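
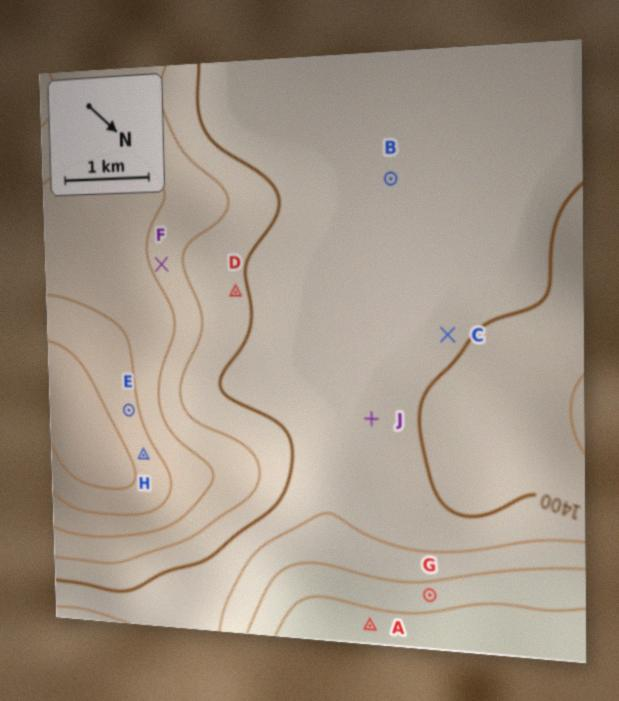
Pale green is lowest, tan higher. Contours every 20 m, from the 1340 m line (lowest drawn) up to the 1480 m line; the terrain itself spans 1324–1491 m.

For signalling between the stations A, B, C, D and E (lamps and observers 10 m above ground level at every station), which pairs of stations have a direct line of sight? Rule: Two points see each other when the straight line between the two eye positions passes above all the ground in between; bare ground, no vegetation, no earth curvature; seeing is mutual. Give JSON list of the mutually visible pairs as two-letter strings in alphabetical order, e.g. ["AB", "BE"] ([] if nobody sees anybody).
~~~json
["BC", "BD", "BE", "CD", "CE", "DE"]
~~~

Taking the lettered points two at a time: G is lower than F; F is higher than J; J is lower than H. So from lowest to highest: G J F H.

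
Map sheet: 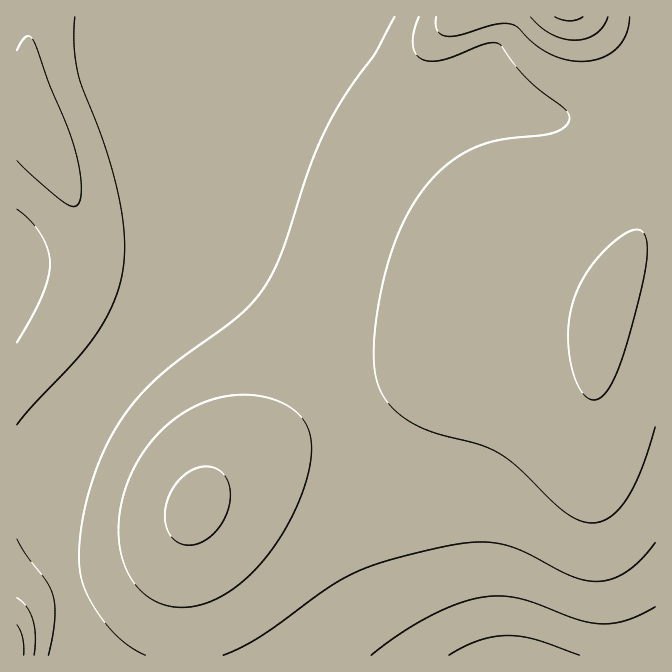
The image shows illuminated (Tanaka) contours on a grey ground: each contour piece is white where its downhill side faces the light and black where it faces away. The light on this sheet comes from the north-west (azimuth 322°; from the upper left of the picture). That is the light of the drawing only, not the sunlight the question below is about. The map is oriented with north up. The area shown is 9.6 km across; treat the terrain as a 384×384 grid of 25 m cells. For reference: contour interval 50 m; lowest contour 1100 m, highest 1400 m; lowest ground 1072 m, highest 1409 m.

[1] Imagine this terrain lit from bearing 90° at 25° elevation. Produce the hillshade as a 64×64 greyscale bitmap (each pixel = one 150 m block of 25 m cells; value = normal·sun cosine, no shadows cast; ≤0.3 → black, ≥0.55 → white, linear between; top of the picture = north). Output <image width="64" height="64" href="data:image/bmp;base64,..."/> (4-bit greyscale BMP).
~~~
<image width="64" height="64" href="data:image/bmp;base64,Qk12CAAAAAAAAHYAAAAoAAAAQAAAAEAAAAABAAQAAAAAAAAIAAATCwAAEwsAABAAAAAAAAAAAAAAABEREQAiIiIAMzMzAERERABVVVUAZmZmAHd3dwCIiIgAmZmZAKqqqgC7u7sAzMzMAN3d3QDu7u4A////AP//uXZVVmZ3eIiIiZmYiJmZmZmaqqqpmId2ZVVmd4iI///JdlVVZnd4iImZmZmZmZmZmZmaqZmYh3ZlVWZ3iIj//7l1VVVmZ3iImZmZmZmImZmZmZmZmZiHZmVVZniImf/+uGVVVVZneIiZmZmZmZiIiZmZmZmZiHdmZVZmeImZ7+2oZURFVmd4iZmZmZmZmIiIiZmZmZiId2ZVVmd4iZnd25dlRERVZ3iJmZmZmZmYiIiIiZmZiIh3ZlVWZ3iZmby6l1RERFVneImZqqmZmZiIiIiIiIiIh3dmVVZniJmqu6mGVENERWZ4iZmqqpmZmIiIiIiIiIiHd2ZVVmeImaqqqXZUMzRFZniJmqqqqZmZiIiIiIiIiId2ZlVWZ4iaqqqYdUMzM0VWeImaqqqqmZmIiIiIiIiId3ZmVVZniZqqqpdlQzMzRFZ4iZqqqqqZmYiIiIiIiIh3dmZVZmeJmqqql2QzMjNEVneJmqqqqpmZiIiIiIiIiHd2ZlVmZ4maqqqHVDMiIzRWZ4maqqqqqZmIiIiIiIiHd3ZmVWZ3iaqrqodUMyIjNFVniZqqqqqpmYiIiIiIiHd3dmZVZneJqruph1QyIiM0RWeJmqqqqqmZiIiHd3d3d3d2ZlVmd4mqu6mGVDIiIzRFZ4iZqqqqqZmIiId3d3d3d3ZmVWZ3iaq7qoZUMiIiNEVneJmqqqqZmYiId3d3d3d3dmZVZneJqruqh1QzIiIzRWZ4mZqqqpmYiIh3d3d3d3d2ZlVmd4mqu6qHVDMiIzNFZniJmqqpmZiIh3d3d3d3d3ZmVWZ3iaq7updlQzIjM0VWeImZmpmZmIiHd3d3d3d3ZmZVZneJqru6mGVDMzMzRVZ3iJmZmZmIiHd3d3d3d3dmZmVmd4mqu7qYdlQzMzRFVmeImZmZmYiId3d3d3d3d3ZmZWZ3iau7uqmGVUMzNEVWZ3iJmZmYiId3d3d3d3d3dmZmZneJqruqqYdlVERERVZneIiIiIiIh3d3d3d3d3d2ZmZmd4mqu6qqmHZVRERFVWZ3iIiIiIh3d3d3d3d3d3ZmZmZ3iaq7qqqph2VUREVVZnd4iIiIh3d3d3d3d3d3dmZmZmeJqruZqqmYdlVUVVVmd3eIiId3d3d3d3d3d3d2ZmZmZ4mqu4iaqpiHZVVVVWZnd3d3d3d3d3d3d3d3d3ZmZmZniaq7d5qqqYd2VVVVZmZ3d3d3d3d3d3d3d3d3dmZmZmeJmrtmiaqqmHdmVVVmZmd3d3d3d2ZmZ3d3d3d2ZmZmZ4mau1V4mqqph3ZlVWZmZnd3d3ZmZmZnd3d3d3ZmZmZniJq7RGeKq6qYdmZmZmZmZmZmZmZmZmZ3d3d3dmZmZmd4mrs0VomruqmHZmZmZmZmZmZmZmZmZnd3d3d3ZmZmZ3iaqzNFeKq7qYh2ZmZmZmZmZmZmZmZmZ3d3d3dmZmZneJqrMzRnmru6mHdmZmZmZmZmZmZmZmZnd3d3d2ZmZmZ4maozM1aKu7uph2ZmZmZmZmZmZmZmZmd3d3d3ZmZmZniJqjMjRnm8y6mHdmZmZmZmZmZmZmZmZnd3d3d2ZmZmd4mqMyI1ebzLuYd2ZmZmZmZmZmZmZmZmd3d3d3ZmZmZ3iZozIjRprMy6mHZmZmZmZmZmZmZmZmZ3d3d3d2ZmZmeImUMiNGiszLqYdmZmZmZmZmZmZmZmZnd3d3d3ZmZmZ3iZQyI0aKzMuph3ZmZmZmZmZmZmZmZmd3d3d3d2ZmZneIlDMjRpvMy6mHdmZmZmZmZmZmZmZmZ3d3d3d3ZmZmZ3iEMzNXm8zLqYd2ZmZmZmZmZmZmZmZnd3d3d3d2ZmZneIQzNGirzcuph3ZmZmZmZmZmZmZmZmd3d3d3d3ZmZmZ3hENFaKzdy6mHdmZmZmZmZmZmZmZmZ3d3d3d3d2ZmZnd0REZ5vNzLqYd2ZmZmZmZmZmZmZmZnd3d3d3d3ZmZmZ3REVorN3MuYh3ZmZmZmZmZmZmZmZmd3d3d3d3d2ZmZndEVnm83cupiHd2ZmZmZmZmZmZmZmZ3d3d3d3d3ZmZmZ0RXis3dy6mId3ZmZmZmZmZmZmZmZnd3d3d3d3dmZmZnRWibzdzLqYd3dmZmZmZmZmZmZmZmd3d3d3d3d3ZmZmZVeKzd3LqYh3d3ZmZmZmZmZmZmZmZ3d3d3d3d3dmZmZlZ5vN3cupiHd3dmZmZmZmZmZmZmZnd3d3d3d3d2ZmZmVorN3cuqmId3d3ZmZmZmZmZmZmZmd3d3d3d3d3ZmZmZnm83dy6mIh3d3dmZmZmZmZmZmZmZ3d3d3d3d3d2ZmZmebzdzLqYh3d3d3ZmZmZmZmZmZmZnd3d3d3d3d3ZmZmaKzd3LqZiHd3d3d2ZmZmZmZmZmZmd3d3d3d3d3d3ZmZ4rN3cupiId3d3d3ZmZmZmZmZmZnd3d3d2ZmZnd3d3d3is3cupmId3d3d3d2ZmZmZmZmVmd3d3ZmZmZmZ3eId3eLzdy6mYh3d3d3d3dmZmZmZmVEVoiIdmZVVVVniIiIh4vN3LqYiHd3d3d3d3dmZmZmZTNFeJmHVURERWeJmZmHis3cupiHd3d3d3d3d3dmZmZlMiNYmqhkMyM0aJq7qpeKzdy6mId3d3d3d3d3d3d3dmUhATaKuoUhESRoq8zLp4rMzLqYh3d3d3d3d3d3d3d3djAAA2mqlzAAJHm97dy2irzMupiHd3d3d3d3d3d3d3d2QQAANoqYUQAUet7/7L"/>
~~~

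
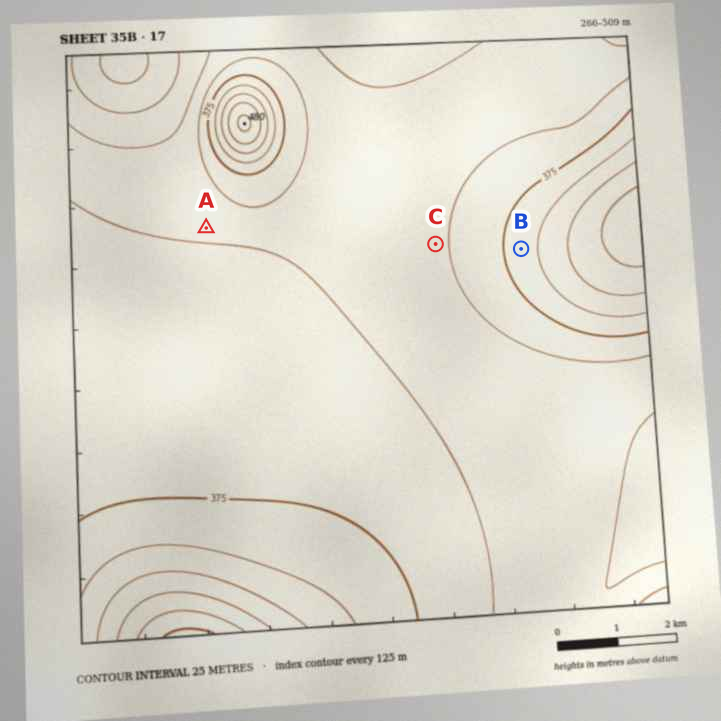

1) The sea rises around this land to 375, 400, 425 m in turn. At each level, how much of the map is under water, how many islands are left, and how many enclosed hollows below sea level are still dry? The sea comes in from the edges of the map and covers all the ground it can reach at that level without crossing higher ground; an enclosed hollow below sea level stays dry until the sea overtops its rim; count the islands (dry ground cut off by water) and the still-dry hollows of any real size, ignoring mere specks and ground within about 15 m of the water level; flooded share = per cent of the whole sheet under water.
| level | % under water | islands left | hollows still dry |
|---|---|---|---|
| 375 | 80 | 1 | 0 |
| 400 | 90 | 1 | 0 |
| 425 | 94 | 1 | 0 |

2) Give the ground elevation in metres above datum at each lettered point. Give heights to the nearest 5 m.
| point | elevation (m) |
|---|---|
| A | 350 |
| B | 390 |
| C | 350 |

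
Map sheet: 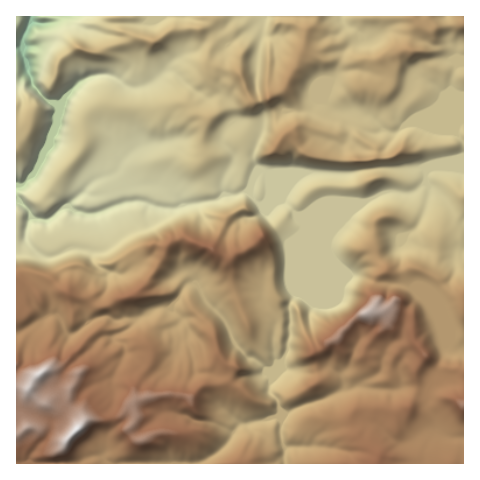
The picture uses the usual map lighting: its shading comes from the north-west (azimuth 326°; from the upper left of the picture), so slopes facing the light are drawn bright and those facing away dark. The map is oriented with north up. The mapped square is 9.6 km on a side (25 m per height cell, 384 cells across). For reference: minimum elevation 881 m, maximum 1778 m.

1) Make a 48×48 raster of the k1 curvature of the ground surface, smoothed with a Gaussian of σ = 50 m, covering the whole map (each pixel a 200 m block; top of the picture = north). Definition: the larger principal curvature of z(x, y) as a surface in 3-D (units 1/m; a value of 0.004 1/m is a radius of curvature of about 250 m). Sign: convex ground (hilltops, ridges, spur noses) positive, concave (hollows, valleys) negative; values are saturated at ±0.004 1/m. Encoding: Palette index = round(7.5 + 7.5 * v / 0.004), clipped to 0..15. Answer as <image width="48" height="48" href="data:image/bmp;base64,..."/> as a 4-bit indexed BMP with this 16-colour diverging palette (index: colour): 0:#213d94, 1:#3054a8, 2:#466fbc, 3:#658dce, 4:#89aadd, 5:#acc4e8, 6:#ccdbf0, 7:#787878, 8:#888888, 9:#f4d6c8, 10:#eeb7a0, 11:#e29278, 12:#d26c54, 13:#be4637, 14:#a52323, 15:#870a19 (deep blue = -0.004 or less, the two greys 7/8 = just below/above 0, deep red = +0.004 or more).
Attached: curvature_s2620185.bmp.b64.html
<image width="48" height="48" href="data:image/bmp;base64,Qk32BAAAAAAAAHYAAAAoAAAAMAAAADAAAAABAAQAAAAAAIAEAAATCwAAEwsAABAAAAAAAAAAlD0hAKhUMAC8b0YAzo1lAN2qiQDoxKwA8NvMAHh4eACIiIgAyNb0AKC37gB4kuIAVGzSADdGvgAjI6UAGQqHAIermoeImYh4eIiKzKqZiqqqqpiZmIiImIia3XeHiqmJeZmYeamaiYeHeImZiIiIiJiIr5d3h83KmpmamLmKmpiJmZiIh3iIiLqpiftnjLisy8zKiJibi5iIiZiImHd3iImId77cqbmIiJmImHiKiamZmYiImYd3ioiIiJqImqmHiJ6Yh4mKeKu6mpiZmrmHe4iqiYmIiqqYicp2eJ39u4iJiKqqm8iJrZuIioiId6rN3cyIiex4zfuYeJh4d6iKuZyHibh3ebiHiHzcvMiYiK/amHiZh6l4eYvqiMmIiYmHeIeXm6d3h2rKiZiJmMl3iameuayoiIioiJiYv9uIeXq2h5mYmKury5dqrKiZqIiod5iNy4i4mt+2mquHuH3neJeKmOp5qZmpiIiPh5uYt53suXuHma+XiIiKlo6oarqXiHiviKuIyL296Hi4h9qHiZiJmqjtypmoeIrNiMuIx/iK33ebqNl4eql4ireKiHeKmHvJiOmIuPjarvuZqNiIioqYeqjMqIh4eb2HiriJuviGZ8+6qsmHioi5e6ur7suqmNiIjJd626h3dXvb7YiHiomovam6q+3O+qiIm3d9l3iHeK65uod4q5mKupiXho3Gand4mnd+d3eIiHvIh3eLmt39uYmXeIf6d4d4u3d+h4iIh1nNy6zJiJl2neyv+oael3Z6und+iIiIiIq8usqIeIh4iJh3nsmMtpm/ztieiHiImrrJV5iJeJiYiIiIeL/++9/8ir/dh3d4m8vJZ4iZiKmZiIiIiIiK3umMeIz6eIh4iIrYZ4mZiLq5qImYiIh4i6dqyJ3LqYh4h3roeZiJiNepm5iImImYiaqc/IxnuXh3h4rv7KiJibnMl6uoiJmHh4eojft4iqh3eIiaqJiJiq66uZmZqZmZmJmYd8mIeMp3eIiIiImIi5qrmIiIiIiIh3mYiYiYiJzMzdyHeYh4qribuXiIiIiHd4mIiZiHiIiZmK/+26ial8mKvIeIiIiHeJqIeKeIh3iIh4mYh4iIh7mJm8iIiIiZmZmpmKraqJ3/////6Yh3h8p4qbqIiIiIiImpmJnvy/2peIe5//26mLuYiaqIeId4d3qniYiM2ad4h5yojYiry42XiqqIiHeIh3q3iJh63Jirqah4iZd3iIypeql3iHiZiZjJd4h7m8uYh4iJl4h3eIy6irqIiImIiJq9qJtMeIeIh4eJiXeHd5zaibmZmqmZmZh5ms/Napd4h4eJiZiIh66uuKqYiIiIiJiId9vfy4d4mambmImHeLi/uXqpmId3iYmYh/e5y3d3eaqZuHiIebi7+YiIiJiHiImYe+e5nZd3eZiIuHiIiraZ+ImIiIiIeIiqrLe7jLmJiYiImWeZmMmp/Ym7mHiYh4i3eseribq7qs3bq6mYd3qYjP/+yYfJh3e4edmqiLmamYd6vO7KiI3Ki7h4q9//l2mZiYmJeLl5qXd3mZeoeKvbqYiJvahp/u6oioiMiLuqiId3iKq7rNjuuZury6h3mHmal5h6y5qneau6qbmorA=="/>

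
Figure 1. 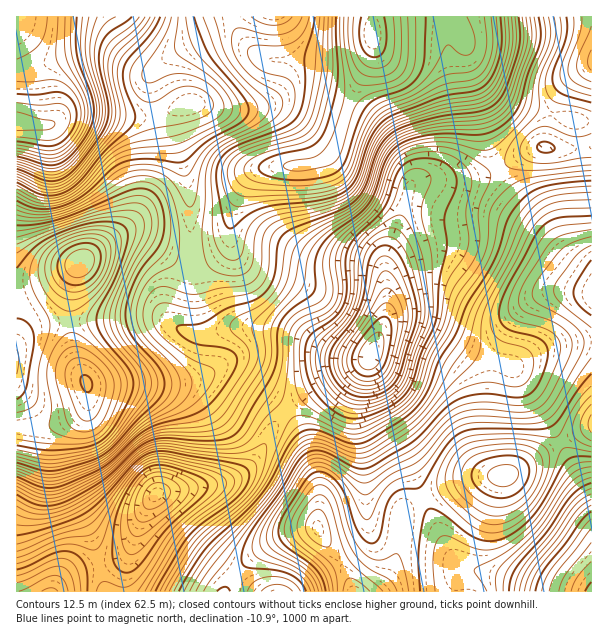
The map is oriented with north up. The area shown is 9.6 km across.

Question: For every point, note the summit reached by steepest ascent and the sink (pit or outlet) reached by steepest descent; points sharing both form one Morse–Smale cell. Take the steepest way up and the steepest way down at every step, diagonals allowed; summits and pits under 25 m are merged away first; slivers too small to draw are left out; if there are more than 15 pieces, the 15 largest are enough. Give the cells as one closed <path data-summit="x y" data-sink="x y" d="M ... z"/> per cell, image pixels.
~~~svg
<path data-summit="372 35" data-sink="371 354" d="M434 20l-42 2-14 3-5 4-1 30-20 37-15 48-8 13-18 7-35 2-16 3-13 11-15 35-4 33-15 12-20 9-5 52 4 11 15 2 30-8 27 2 30 6 32 15 24 7 15 2 7-4 14-40 0-60 12-29 11-37 5-6 8-2 45 0 22-6 9-6-10-21-10-46-12-39 0-24-8-12z"/><path data-summit="372 35" data-sink="17 122" d="M372 16l-355 0-1 106 31 4 22-12 84 2 23-7-4 7 0 10 16 62 4 75 1 4 4 1 16-8 15-12 2-27 6-20 11-21 10-10 19-4 35-2 13-4 8-7 20-57 20-37z"/><path data-summit="591 294" data-sink="371 354" d="M498 169l-31 11-45 0-8 2-5 6-3 15-18 45-3 13 1 53-2 12 8-4 19 0 12 3 26 12 34 21 29 9 18-12 21-9 41-5 0-69-17-12-16-15-13-21-35-35z"/><path data-summit="80 263" data-sink="17 122" d="M174 110l-21 6-84-2-22 12-20-4-11 1 1 220 16-17 37-5 0-25 6-27 10-11 24-17 12-5 12 0 16 8 27 20 11 4 5-1-3-27 0-42-18-72z"/><path data-summit="86 383" data-sink="156 494" d="M228 370l-13 0-11 6-24 6-94 2 0 24-9 12-16 12-3 6 0 18 8 30 20 39 13 40 18-5 11-8 12-33 11-19 7-7 51-7 22-6 11-6 20-24 10-22 14-17-20-17z"/><path data-summit="504 476" data-sink="371 354" d="M411 322l-19 0-8 5-12 24-4 15 4 20 7 25 23 38 21 49 45-18 12-4 27-1 53-32-16-30-34-47-27-8-34-21-18-9z"/><path data-summit="504 476" data-sink="591 591" d="M560 444l-53 31-27 1-12 4-46 18 26 53 13 15 7 3-6 4-5 9-1 10 136-1 0-88-9-21z"/><path data-summit="354 591" data-sink="371 354" d="M368 360l-56 31-26 20 14 17 14 36 5 19-1 45 24 36 12 28 20 0 10-8 8-15 5-14 5-42 5-7 15-8-13-34-30-53-7-25z"/><path data-summit="86 383" data-sink="371 354" d="M155 316l-84 6-1 11 3 18 12 30 4 4 73-1 33-5 20-9 13 0 38 24 21 16 25-19 56-32 0-3-9 2-21-4-39-18-17-5-45-5-30 8-13 0z"/><path data-summit="372 35" data-sink="591 60" d="M591 16l-217 0-2 16 3-6 8-2 28-4 35 2 12 4 5 6 3 6 0 24 4 18 8 21 10 46 10 22 35-19 13-3 4-28 10-26 18-19 14-9z"/><path data-summit="354 591" data-sink="156 494" d="M287 412l-15 16-16 31-19 17-21 8-54 8-6 3 2 9 8 11 22 21 46 38 21-20 15-10 26-12 22-5 1-44-5-19-14-36z"/><path data-summit="86 383" data-sink="50 591" d="M84 409l-10 9-20 8-38 2 1 164 36 0 15-16 30-12-7-28-25-50-8-30 0-18 3-6 16-12 8-9z"/><path data-summit="80 263" data-sink="371 354" d="M134 236l-12 0-12 5-24 17-8 8-8 30 0 25 40-1 45-4 36 16-3-11 5-52-16-5-27-20z"/><path data-summit="591 294" data-sink="591 60" d="M591 146l-19 4-35-2-38 20 1 6 11 15 35 35 13 21 16 15 16 11z"/><path data-summit="86 383" data-sink="17 122" d="M69 322l-15 0-21 4-17 18 1 83 37-1 20-8 12-11 2-20-14-30z"/>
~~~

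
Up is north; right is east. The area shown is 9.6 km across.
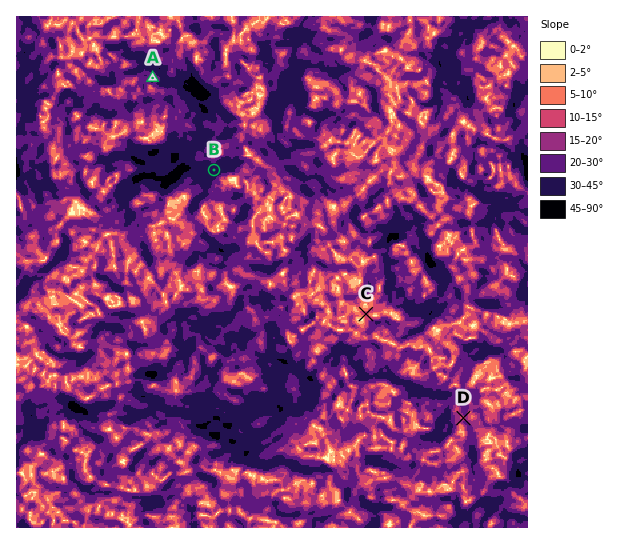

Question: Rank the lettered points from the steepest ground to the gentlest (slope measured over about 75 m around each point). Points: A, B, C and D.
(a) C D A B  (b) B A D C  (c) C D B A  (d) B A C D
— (b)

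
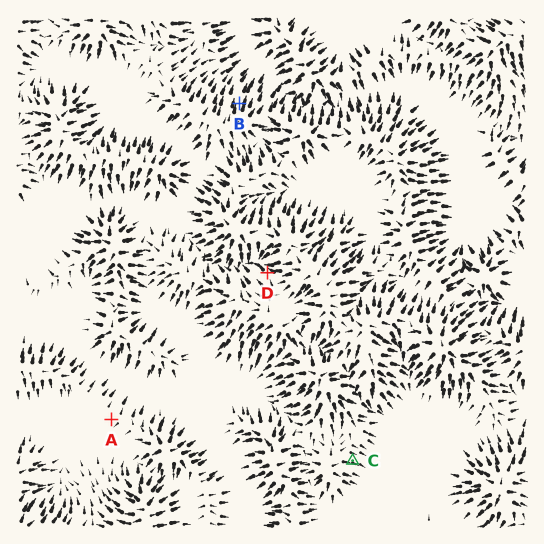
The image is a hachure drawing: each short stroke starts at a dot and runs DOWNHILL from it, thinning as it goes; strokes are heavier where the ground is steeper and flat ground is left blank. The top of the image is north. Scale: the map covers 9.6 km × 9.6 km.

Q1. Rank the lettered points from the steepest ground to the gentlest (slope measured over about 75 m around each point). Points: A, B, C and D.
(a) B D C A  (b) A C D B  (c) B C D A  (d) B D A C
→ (a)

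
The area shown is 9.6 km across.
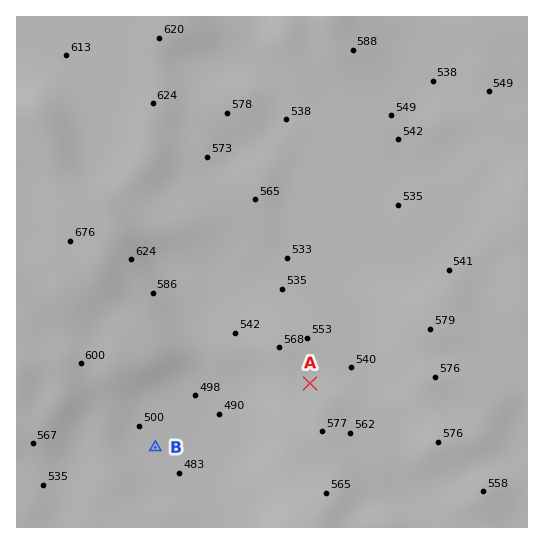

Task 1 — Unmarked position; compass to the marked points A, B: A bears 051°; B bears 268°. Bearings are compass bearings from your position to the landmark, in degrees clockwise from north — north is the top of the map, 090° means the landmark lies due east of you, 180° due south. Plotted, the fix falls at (234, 445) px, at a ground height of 490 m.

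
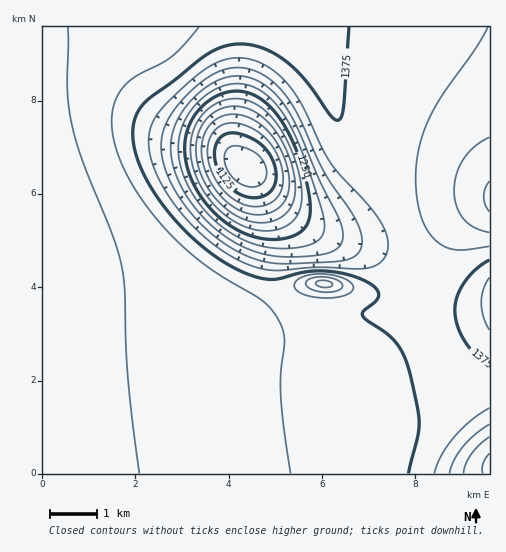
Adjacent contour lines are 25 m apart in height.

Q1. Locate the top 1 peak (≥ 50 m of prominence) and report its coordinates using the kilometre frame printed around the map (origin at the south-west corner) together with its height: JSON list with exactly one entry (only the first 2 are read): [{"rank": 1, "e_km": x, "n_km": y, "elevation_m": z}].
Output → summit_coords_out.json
[{"rank": 1, "e_km": 6.04, "n_km": 4.09, "elevation_m": 1459}]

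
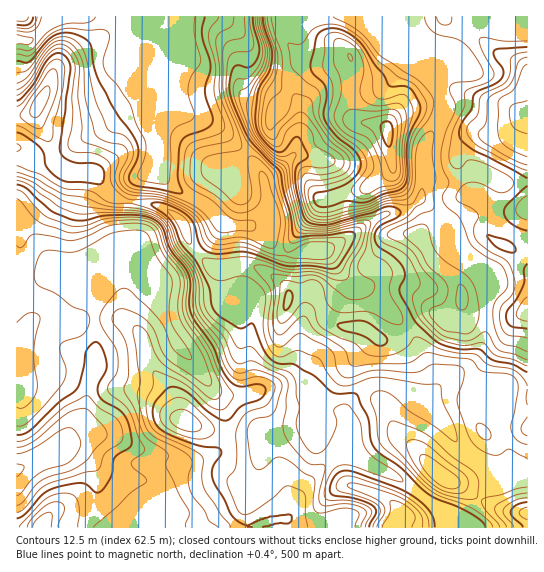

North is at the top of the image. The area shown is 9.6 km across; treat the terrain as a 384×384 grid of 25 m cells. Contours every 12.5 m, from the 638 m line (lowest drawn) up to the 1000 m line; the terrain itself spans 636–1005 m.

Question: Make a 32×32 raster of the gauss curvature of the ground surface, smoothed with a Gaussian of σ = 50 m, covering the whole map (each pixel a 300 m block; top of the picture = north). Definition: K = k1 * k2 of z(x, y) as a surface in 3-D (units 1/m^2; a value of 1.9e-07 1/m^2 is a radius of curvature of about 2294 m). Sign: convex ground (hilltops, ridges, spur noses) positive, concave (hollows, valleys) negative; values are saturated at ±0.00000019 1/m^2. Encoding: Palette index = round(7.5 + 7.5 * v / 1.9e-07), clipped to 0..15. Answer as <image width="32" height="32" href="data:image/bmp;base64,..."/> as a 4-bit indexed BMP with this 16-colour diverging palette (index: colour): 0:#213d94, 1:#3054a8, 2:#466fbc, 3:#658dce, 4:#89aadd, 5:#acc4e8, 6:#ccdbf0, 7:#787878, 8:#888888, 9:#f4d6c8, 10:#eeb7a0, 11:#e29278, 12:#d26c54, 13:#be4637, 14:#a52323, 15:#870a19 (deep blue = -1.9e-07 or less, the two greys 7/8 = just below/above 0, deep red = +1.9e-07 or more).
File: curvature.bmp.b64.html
<image width="32" height="32" href="data:image/bmp;base64,Qk12AgAAAAAAAHYAAAAoAAAAIAAAACAAAAABAAQAAAAAAAACAAATCwAAEwsAABAAAAAAAAAAlD0hAKhUMAC8b0YAzo1lAN2qiQDoxKwA8NvMAHh4eACIiIgAyNb0AKC37gB4kuIAVGzSADdGvgAjI6UAGQqHAC14d3h3d3doiGeYt5homXinh3d4iIiIl3hlm0WlZ0Rqh4d3d4d3eIeHech3Zbtnh4d4d3eHd4d3iHWHiYmYd4hniHeHd4d4eHeGZ3doiHd3h3h4hmeHZ4h3iIeIeHeJaJiIiJiKqWaYeIh4d3eIiHiIeIeHiIiHd3d3h3eId3eHiHhYd3eIhHuHd3Z3h3h4h4d4eHd3eHiJdneYiHeId6Z4iIiIeImKdpd4h3eId5eIeIeIiIiId3eHeHeIdmh2h4d4d3iHZ3d2iHmIh2eolYiIiHeHd1qod7h3h3h5l4aJd3h3d3d4d3qHh3h3d4iHh3h3h3eJ43eHVeVHeHd3d5Z4h3iId5SXeHl5aXiIh3eHiId3iHTBiHpFmoZIhod4h3eHeYr4p6d3gFaMqph4iXd3eHaJkPR2d7b+Zg5XZ3d4l3d5YHpGiZZ4+juoCHiHaZeIdH94aHiIeJdaTjZ3h5Zmh4l4iIiIeyB6tm6YeIiHh1h3l3d5hyiVaKZ2qHd4iJeIeHd3eHcvmIaXe4p3mHdYd3d4h4iIXpdqqGxGeId4O3eId3h3eFiWd3aGd2h4iJeXd3eId1pKZ4dnh5d3aHaIqXiId3iWh0d3eGd3d5mZePloh3eId50neJuIeIiIZ3SFV3d3d4eKh3rHeHd4d4jyVod3iHd3PHhlZ3h3l3eI"/>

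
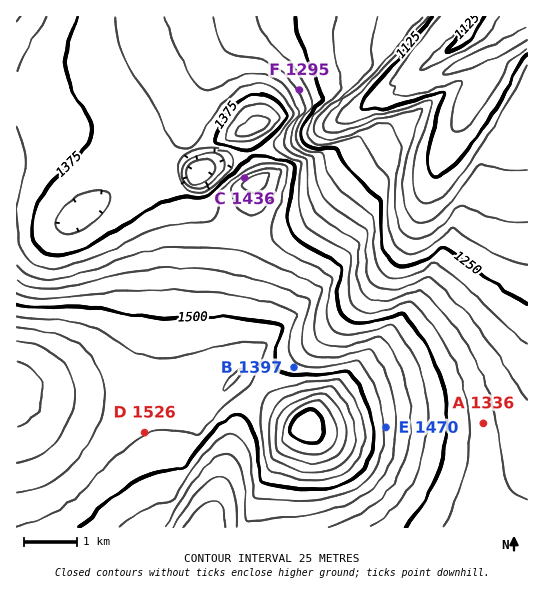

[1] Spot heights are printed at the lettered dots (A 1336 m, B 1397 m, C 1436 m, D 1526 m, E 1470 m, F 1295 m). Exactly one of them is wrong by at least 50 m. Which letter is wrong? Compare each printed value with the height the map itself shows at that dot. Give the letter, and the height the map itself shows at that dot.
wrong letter B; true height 1484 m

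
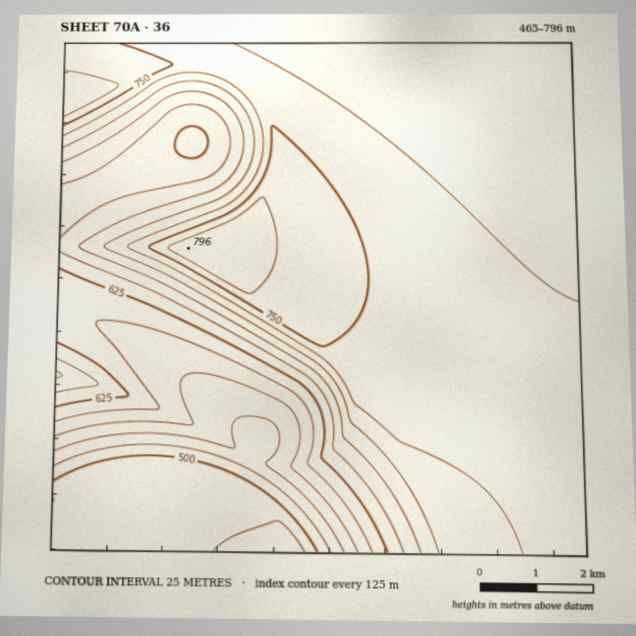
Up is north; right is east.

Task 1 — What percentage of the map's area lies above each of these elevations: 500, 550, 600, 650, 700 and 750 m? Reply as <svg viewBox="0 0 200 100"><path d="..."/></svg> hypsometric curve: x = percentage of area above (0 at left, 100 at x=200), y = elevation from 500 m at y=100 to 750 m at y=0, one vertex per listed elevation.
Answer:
<svg viewBox="0 0 200 100"><path d="M186 100l-7-20-14-20-22-20-19-20-102-20"/></svg>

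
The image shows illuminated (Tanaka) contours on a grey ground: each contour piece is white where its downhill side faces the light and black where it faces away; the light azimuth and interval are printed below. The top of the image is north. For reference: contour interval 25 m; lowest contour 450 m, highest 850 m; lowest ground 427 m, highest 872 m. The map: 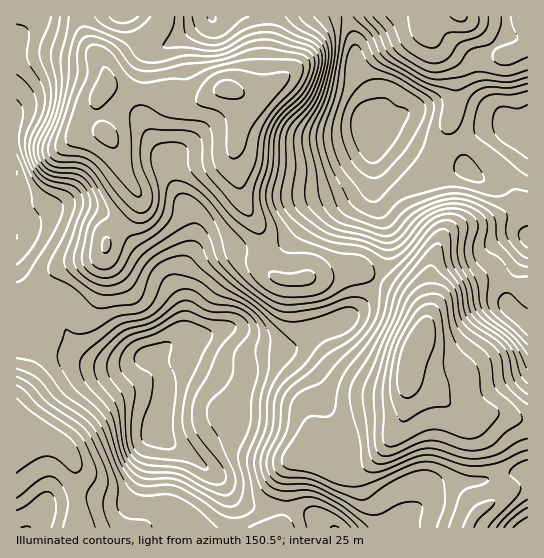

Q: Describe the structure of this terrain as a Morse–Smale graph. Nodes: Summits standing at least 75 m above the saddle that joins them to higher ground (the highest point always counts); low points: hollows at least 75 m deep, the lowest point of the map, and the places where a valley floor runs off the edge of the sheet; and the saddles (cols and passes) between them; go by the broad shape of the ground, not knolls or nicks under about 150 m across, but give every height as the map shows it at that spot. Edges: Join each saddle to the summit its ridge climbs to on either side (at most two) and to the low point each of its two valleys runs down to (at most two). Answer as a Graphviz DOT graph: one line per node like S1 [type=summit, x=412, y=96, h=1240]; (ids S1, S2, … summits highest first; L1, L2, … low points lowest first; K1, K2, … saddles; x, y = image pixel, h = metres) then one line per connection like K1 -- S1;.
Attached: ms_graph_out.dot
graph terrain {
  S1 [type=summit, x=369, y=131, h=872];
  S2 [type=summit, x=163, y=410, h=863];
  S3 [type=summit, x=526, y=527, h=685];
  L1 [type=low, x=418, y=345, h=427];
  L2 [type=low, x=226, y=89, h=467];
  L3 [type=low, x=27, y=437, h=577];
  L4 [type=low, x=459, y=17, h=618];
  K1 [type=saddle, x=438, y=157, h=790];
  K2 [type=saddle, x=234, y=527, h=708];
  K3 [type=saddle, x=378, y=281, h=627];
  K4 [type=saddle, x=501, y=475, h=597];
  K1 -- S1;
  K1 -- L1;
  K1 -- L4;
  K2 -- S2;
  K2 -- L1;
  K2 -- L3;
  K3 -- S1;
  K3 -- S2;
  K3 -- L1;
  K3 -- L2;
  K4 -- S2;
  K4 -- S3;
  K4 -- L1;
}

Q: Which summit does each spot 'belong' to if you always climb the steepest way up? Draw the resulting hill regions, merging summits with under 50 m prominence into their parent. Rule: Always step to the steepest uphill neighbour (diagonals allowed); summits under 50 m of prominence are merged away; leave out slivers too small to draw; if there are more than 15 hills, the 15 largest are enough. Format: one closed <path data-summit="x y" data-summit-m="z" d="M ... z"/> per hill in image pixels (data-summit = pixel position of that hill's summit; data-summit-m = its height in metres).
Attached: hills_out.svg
<path data-summit="162 417" data-summit-m="863" d="M114 87l-8 0-6 7-3 5 0 16 4 12 15 22 11 28 12 18-2 10-6 10-23 23-3 12-4 6-10 4-21 4-15 7-22 25-17 7 0 138 3 0 8-5 16 1 16 7 10 10 4 7 3 12-1 18 2 14 0 22 392 1 5-12 26-19 3-6 0-8-8-29-20-31-32-23-28-15-6-6 2-18 14-32 0-14-6-10-14-12-47-24-59 11-16 0-8-3-6-6-4-10-5-31-12-19-8-20-5-30 0-18 6-26 0-16-6-9-5-3-8 0-25 14-11 1-7-3-14-12-8 3-22 0z"/><path data-summit="369 131" data-summit-m="872" d="M527 16l-364 0-3 9-7 7-45 31-3 4 0 19 30 6 22 0 8-3 14 12 7 3 11-1 25-14 8 0 5 3 6 9 0 16-6 26 0 18 5 30 8 20 12 19 5 31 4 10 6 6 8 3 16 0 59-11 47 24 14 12 6 10 0 14-14 32-2 18 6 6 28 15 19 15 19 1 18-3 28 7z"/><path data-summit="17 237" data-summit-m="775" d="M61 55l-45 2 1 246 16-7 22-25 15-7 21-4 10-4 4-6 3-12 23-23 8-14 0-6-16-26-8-23-16-25-2-22 10-14 0-10-4-12-6-6-6-1-20 1z"/><path data-summit="26 527" data-summit-m="676" d="M37 436l-10 0-11 6 0 85 61 1 0-23-2-14 1-18-3-12-14-17z"/><path data-summit="527 527" data-summit-m="685" d="M499 413l-32 4 8 6 14 20 6 11 8 29 0 8-3 6-27 20-4 8 1 3 58-1 0-106z"/><path data-summit="123 17" data-summit-m="638" d="M162 16l-81 0-1 3 4 15 21 35 4-6 44-31 7-7z"/>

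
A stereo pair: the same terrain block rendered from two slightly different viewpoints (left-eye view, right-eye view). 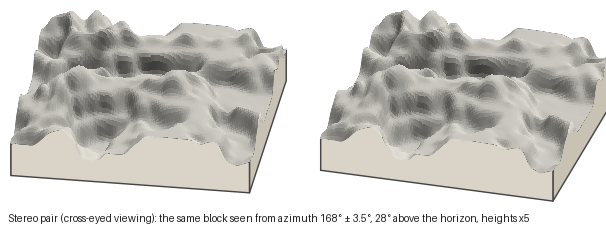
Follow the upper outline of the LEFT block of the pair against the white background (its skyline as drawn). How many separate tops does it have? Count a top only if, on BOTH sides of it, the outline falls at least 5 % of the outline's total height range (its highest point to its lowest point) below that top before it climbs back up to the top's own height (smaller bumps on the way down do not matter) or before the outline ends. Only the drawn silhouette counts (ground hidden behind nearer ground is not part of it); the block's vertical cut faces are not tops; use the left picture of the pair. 3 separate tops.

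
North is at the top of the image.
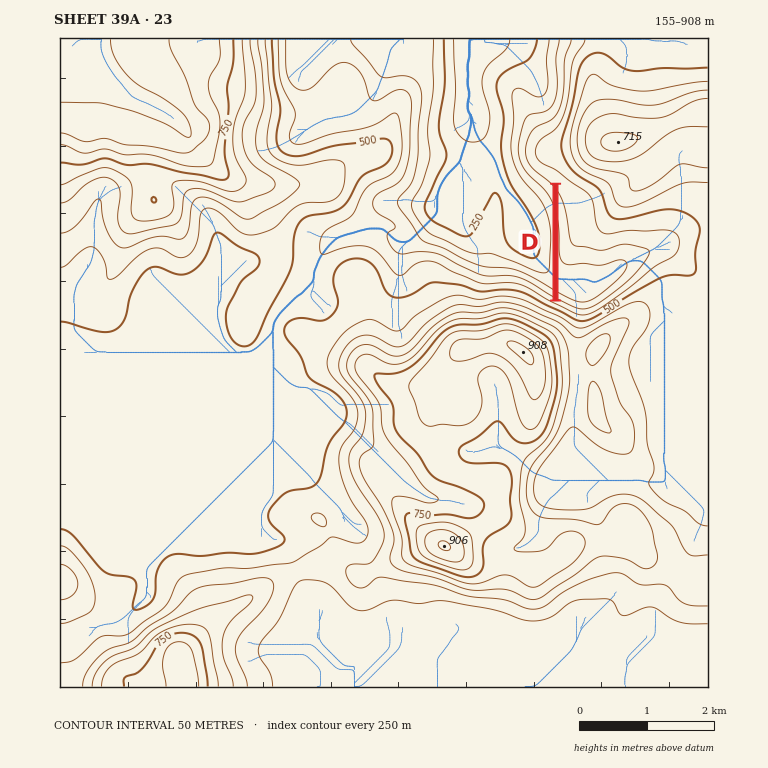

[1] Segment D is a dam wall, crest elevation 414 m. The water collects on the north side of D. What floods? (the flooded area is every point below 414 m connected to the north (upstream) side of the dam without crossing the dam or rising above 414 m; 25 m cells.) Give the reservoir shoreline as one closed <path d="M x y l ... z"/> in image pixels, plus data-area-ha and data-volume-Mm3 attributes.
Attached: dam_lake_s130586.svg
<path d="M559 187l-1 114 20 9 10 0 8-3 31-22 21-21 0-2 13-12 0-5-2-2-21 0-1-2-9 0-1-1-2 1-7 0-12 5-8 0-9-5-11-3-5-6 0-7-1-2 0-8-2-2-2-12-5-10-4-4z" data-area-ha="123" data-volume-Mm3="61.78"/>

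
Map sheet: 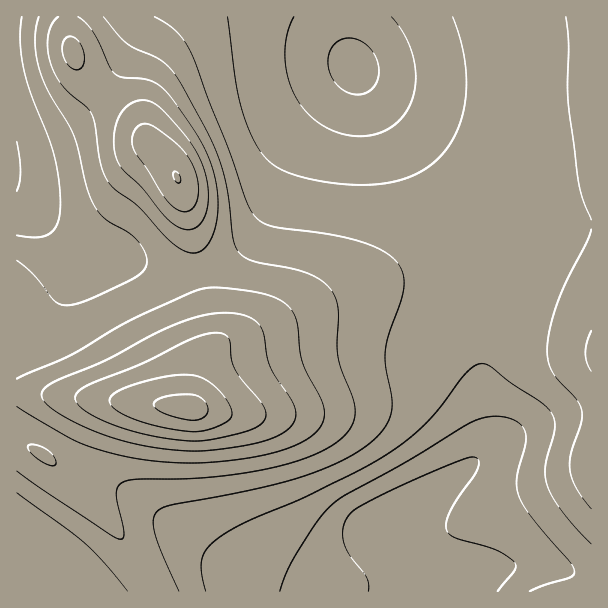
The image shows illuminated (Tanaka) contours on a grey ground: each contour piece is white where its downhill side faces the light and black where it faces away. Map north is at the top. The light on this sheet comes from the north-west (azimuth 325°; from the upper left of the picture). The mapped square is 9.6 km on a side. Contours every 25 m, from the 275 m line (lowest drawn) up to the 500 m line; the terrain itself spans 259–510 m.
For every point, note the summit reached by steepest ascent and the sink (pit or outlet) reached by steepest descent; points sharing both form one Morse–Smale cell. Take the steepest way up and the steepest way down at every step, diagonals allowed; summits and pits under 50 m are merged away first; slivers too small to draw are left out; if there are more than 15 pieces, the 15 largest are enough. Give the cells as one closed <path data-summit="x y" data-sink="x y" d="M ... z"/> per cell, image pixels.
<path data-summit="191 408" data-sink="372 528" d="M591 200l-144 56-90 32-111 49-36 9-8 10-6 15-5 37-174-16-1 199 575 1z"/><path data-summit="191 408" data-sink="354 66" d="M591 16l-246 0 1 25 8 24-4 12-36 45-19 28-12 24-12 33-19 33-22 19-15 7-15 4 12 66-2 9 36-8 111-49 90-32 144-56z"/><path data-summit="177 177" data-sink="354 66" d="M344 16l-276 1 2 27 4 15 8 13 17 19 26 19 13 13 10 18 24 26 12 30 16 73 15-4 15-7 22-19 19-33 12-33 12-24 19-28 36-45 4-12-6-17z"/><path data-summit="191 408" data-sink="17 170" d="M17 196l-1 196 175 16 5-37 8-18 8-12-12-69-36-1-39-13-30-4-15-4-21-14z"/><path data-summit="177 177" data-sink="17 170" d="M68 16l-52 1 2 181 41 38 21 14 15 4 30 4 39 13 36 0-16-74-12-30-24-26-10-18-13-13-26-19-17-19-10-22z"/>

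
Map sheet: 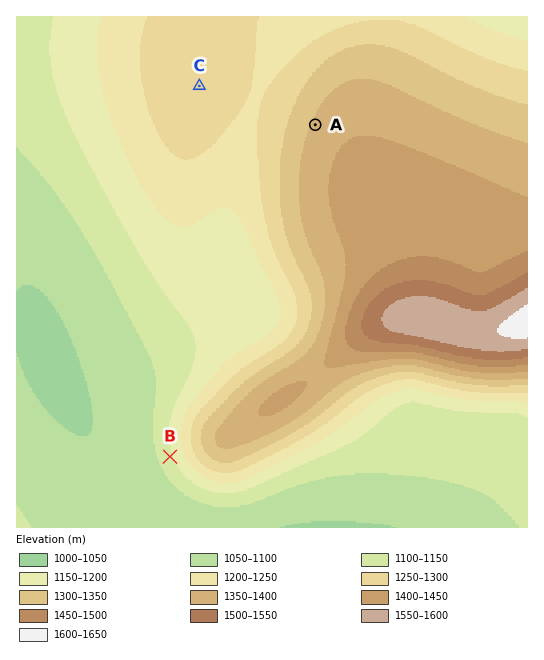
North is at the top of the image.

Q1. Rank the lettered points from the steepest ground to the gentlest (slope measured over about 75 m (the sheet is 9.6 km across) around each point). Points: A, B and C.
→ B A C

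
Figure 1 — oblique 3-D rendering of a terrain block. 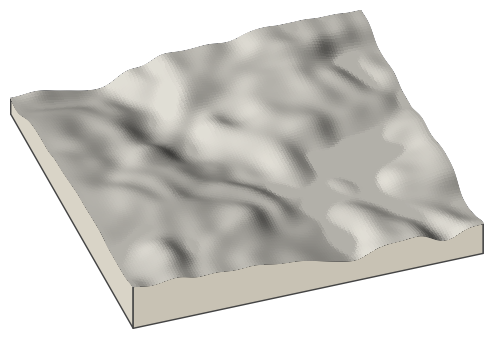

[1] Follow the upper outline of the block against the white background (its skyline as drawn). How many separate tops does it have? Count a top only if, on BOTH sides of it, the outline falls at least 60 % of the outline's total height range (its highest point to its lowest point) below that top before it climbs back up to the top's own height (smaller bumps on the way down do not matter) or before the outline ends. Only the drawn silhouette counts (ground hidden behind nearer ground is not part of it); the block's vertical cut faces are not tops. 0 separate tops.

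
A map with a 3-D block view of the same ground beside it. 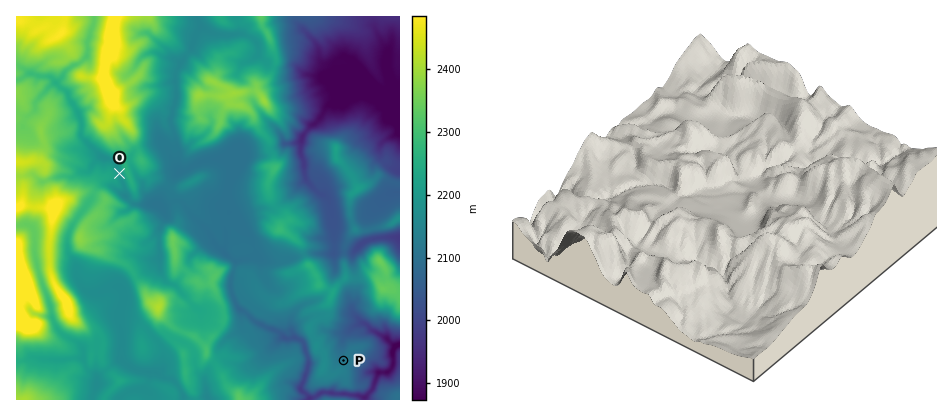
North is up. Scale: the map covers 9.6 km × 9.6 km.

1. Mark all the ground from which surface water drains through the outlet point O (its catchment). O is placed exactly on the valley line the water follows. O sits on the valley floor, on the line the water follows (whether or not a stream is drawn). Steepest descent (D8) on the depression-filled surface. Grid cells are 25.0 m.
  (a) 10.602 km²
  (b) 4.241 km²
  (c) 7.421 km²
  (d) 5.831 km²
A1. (a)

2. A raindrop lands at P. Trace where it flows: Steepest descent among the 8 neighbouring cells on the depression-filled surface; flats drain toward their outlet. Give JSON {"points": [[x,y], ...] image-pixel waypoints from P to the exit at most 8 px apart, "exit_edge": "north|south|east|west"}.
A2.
{"points": [[344, 360], [340, 352], [342, 344], [344, 336], [352, 328], [360, 324], [368, 326], [376, 332], [384, 338], [392, 344], [400, 344]], "exit_edge": "east"}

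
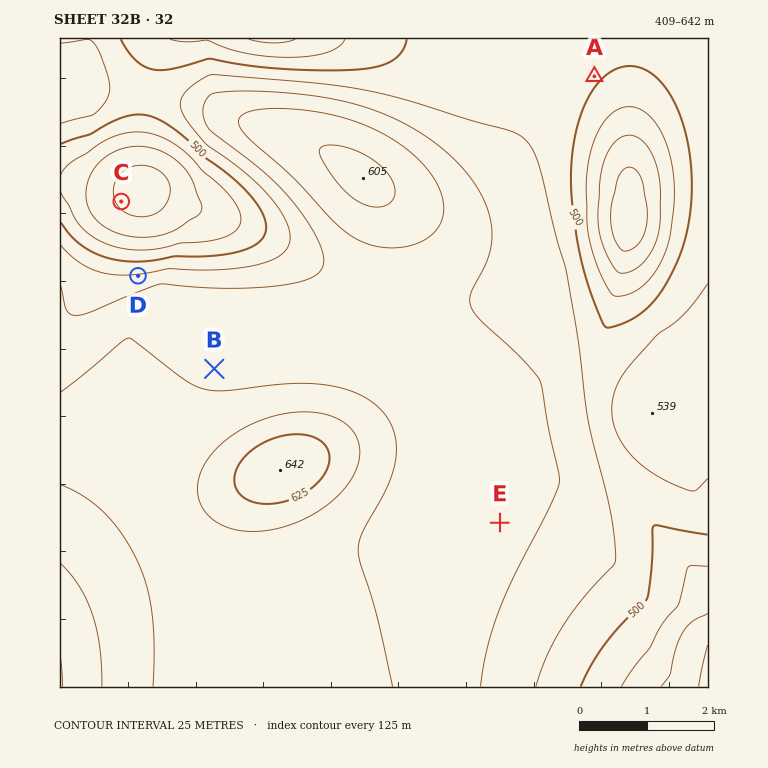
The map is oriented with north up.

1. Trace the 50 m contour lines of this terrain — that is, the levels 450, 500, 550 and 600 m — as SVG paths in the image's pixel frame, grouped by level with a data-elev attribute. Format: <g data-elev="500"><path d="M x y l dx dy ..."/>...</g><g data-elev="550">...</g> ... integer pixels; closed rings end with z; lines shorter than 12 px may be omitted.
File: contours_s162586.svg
<g data-elev="450"><path d="M661 687l9-12 6-27 8-17 8-10 16-8"/><path d="M620 273l-5-4-6-10-9-24-2-18 2-32 3-20 7-16 10-11 10-3 7 2 7 5 6 9 5 11 5 24 0 36-4 20-9 16-14 12-6 3z"/><path d="M136 237l-22-5-16-10-9-14-3-17 2-10 4-8 12-15 17-9 20-3 12 2 10 4 11 6 8 8 10 14 10 28-4 7-26 16-17 5z"/><path d="M295 39l-10 3-12 1-24-4"/></g><g data-elev="500"><path d="M581 687l10-22 15-22 16-19 25-25 4-31 2-42 6-1 49 10"/><path d="M606 327l-4-6-11-28-12-44-7-53 0-40 8-37 5-16 8-13 8-10 10-9 10-4 12-1 14 5 12 9 10 13 10 19 7 22 4 24 2 25-1 25-4 24-6 20-10 22-11 19-12 14-13 10-15 8z"/><path d="M60 144l31-10 18-11 17-7 15-1 14 3 24 14 27 26 20 15 17 15 18 22 4 10 1 9-3 8-5 6-8 5-14 4-27 4-34 0-23 5-19 1-22-3-20-8-17-12-14-17"/><path d="M407 39l-3 9-4 6-7 6-8 4-22 5-34 1-64-3-56-8-35 10-19 1-10-3-9-6-8-10-7-12"/></g><g data-elev="550"><path d="M481 687l6-38 12-39 16-36 37-72 7-17 0-6-11-53-6-38-3-9-20-24-39-35-9-14-1-6 1-7 14-26 5-15 2-13-1-14-4-17-8-17-11-17-16-16-22-18-23-15-26-12-28-9-33-7-40-5-40-1-28 3-5 4-4 11 0 8 4 10 5 5 55 42 28 31 16 22 10 20 3 14-3 10-7 5-11 5-36 6-49 1-58-4-28 10-41 18-14 3-5 0-5-4-7-26"/><path d="M60 563l19 23 13 28 8 34 2 39"/></g><g data-elev="600"><path d="M244 531l24-1 26-6 23-12 21-16 14-17 7-19 0-17-4-8-5-7-11-9-15-5-17-2-18 1-21 5-18 7-17 10-14 12-12 13-7 14-3 13 2 14 7 11 9 9 13 6z"/><path d="M371 207l14-1 5-3 4-5 1-7-1-6-8-14-15-12-18-10-19-4-8 0-5 2-2 4 2 7 18 27 17 15z"/></g>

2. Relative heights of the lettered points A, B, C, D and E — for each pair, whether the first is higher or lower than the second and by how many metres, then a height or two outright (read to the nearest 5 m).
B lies higher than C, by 150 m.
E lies higher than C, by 135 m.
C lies lower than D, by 110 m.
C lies lower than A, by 85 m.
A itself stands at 505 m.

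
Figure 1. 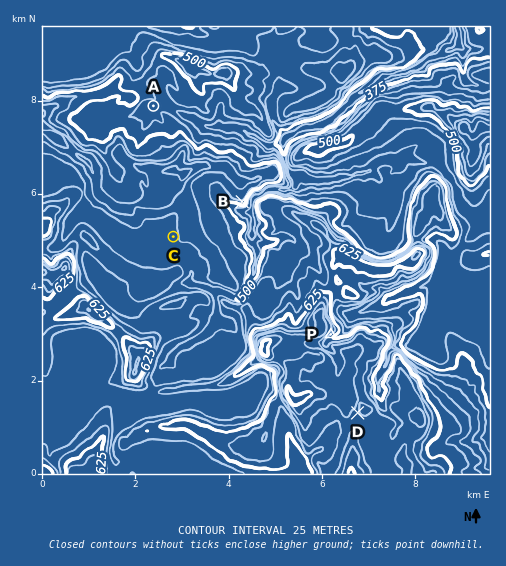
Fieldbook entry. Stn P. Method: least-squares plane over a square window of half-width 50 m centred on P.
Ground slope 23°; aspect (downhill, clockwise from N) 137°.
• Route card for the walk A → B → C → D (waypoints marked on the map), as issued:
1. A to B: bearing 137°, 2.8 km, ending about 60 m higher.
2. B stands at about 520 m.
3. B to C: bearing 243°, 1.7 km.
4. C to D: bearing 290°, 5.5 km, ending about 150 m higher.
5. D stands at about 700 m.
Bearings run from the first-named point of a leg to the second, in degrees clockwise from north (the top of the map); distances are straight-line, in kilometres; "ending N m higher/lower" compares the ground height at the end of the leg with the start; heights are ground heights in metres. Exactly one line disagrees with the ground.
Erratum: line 4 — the bearing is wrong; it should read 134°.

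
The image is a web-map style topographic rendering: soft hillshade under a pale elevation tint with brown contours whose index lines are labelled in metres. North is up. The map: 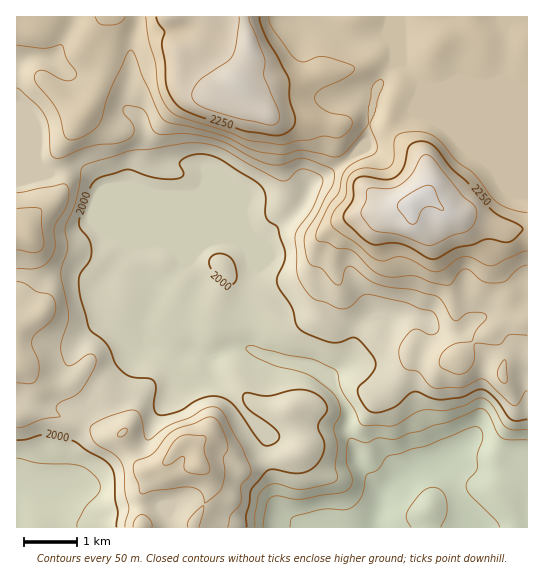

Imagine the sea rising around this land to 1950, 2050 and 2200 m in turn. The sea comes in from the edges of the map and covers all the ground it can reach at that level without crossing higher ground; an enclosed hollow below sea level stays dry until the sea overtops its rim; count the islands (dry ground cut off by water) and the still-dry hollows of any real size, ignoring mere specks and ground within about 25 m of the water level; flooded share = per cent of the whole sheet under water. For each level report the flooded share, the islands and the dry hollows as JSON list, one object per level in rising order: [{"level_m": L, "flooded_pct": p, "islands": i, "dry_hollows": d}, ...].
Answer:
[{"level_m": 1950, "flooded_pct": 12, "islands": 0, "dry_hollows": 0}, {"level_m": 2050, "flooded_pct": 46, "islands": 0, "dry_hollows": 0}, {"level_m": 2200, "flooded_pct": 86, "islands": 0, "dry_hollows": 0}]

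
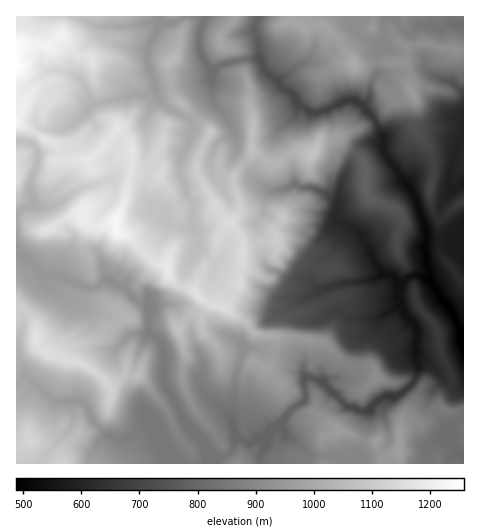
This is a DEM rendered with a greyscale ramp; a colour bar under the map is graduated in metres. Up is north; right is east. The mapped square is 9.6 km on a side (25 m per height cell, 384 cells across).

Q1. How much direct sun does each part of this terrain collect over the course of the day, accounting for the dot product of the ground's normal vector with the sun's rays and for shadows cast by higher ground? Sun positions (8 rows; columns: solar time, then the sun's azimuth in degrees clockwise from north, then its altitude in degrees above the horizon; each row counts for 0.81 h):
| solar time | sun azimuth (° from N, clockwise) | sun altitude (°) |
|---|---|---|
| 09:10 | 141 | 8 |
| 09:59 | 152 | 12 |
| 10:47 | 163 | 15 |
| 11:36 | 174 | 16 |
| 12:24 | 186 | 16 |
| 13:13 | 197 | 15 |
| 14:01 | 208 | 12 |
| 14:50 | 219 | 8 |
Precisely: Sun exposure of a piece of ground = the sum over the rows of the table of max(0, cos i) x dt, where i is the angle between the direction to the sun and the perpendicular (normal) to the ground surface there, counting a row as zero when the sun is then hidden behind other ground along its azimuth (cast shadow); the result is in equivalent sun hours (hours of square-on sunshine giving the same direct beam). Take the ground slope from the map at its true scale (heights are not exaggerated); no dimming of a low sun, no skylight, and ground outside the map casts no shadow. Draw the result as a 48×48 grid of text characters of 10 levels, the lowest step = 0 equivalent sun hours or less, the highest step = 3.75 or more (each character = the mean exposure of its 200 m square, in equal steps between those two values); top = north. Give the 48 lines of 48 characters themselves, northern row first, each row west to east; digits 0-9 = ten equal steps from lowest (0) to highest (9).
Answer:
331000135666653352031114542124332233322234555445
111111110000113201432146435677655412345323201211
121144321234443122433320134776565542234331010000
345545310002342113335554333555664542133344466432
335666542332123224325896322345755432122112345566
444665665555423566423300012456212355546755346787
653112465554323443332244210243554578974342211476
433443356434443333221123310016566789984333231006
334334446532122330121111121001456655675434449986
344466442000011034211133421110022100025567866898
354555410000131002510023312210000000004899996454
534432003321321222230013322210000000014997653333
971000031144111234322322343100000012796644434444
357422321243221343215401231000002456743234553343
125432212543322343124121241002224567201245654343
443344434444433222223220374236667677421156664343
352456553453333232332311555667765785332125543444
554565467433444522541233346775697663333322333445
646644310122455532332132112210016754433100234431
534542001222445553254113110000021344552000145310
511100134203433443333411221001466644677531145226
200003433113222344434422441233335545777663236366
420146754442112234345344222145645324665545335654
688987798864332200233344212322374122245435643433
679887679789632103333443335445862211235444543334
455555544897752124322543345577743212224563334323
234554554577775334212433434978533222223675234522
223445554566757643124333451186444454443468533452
122222466235489772022333369963235643210122012454
011233110000457998522234635743332011223332321345
100123333210033466773124565100001233333333411145
410012223442013201358853341000000223344312530024
420111012224432321445798410000000002222011452014
432110011246854563553689820000000000011121134223
433211112343011476476224786543321000000122323333
454222234430201356467412345455666400000012123322
588542011211203335446544212344655530000000003411
468987741002224334755555453334656554331000000321
456678886103343334445665555422357755433000000011
234555666535893245335665556542100243237974011001
322466665446776135424555555555320025578410010000
212122145465556525522455455578102002561000120100
101100124665434533632244445672232000000001112543
111112113985333442463234445744443200000022323443
221233223676433342256224555335542342000023465444
333322555123233344234421323212444566532323454333
455312242222323334423551022222246554455233232234
444222332222333333553311222333322233343344533332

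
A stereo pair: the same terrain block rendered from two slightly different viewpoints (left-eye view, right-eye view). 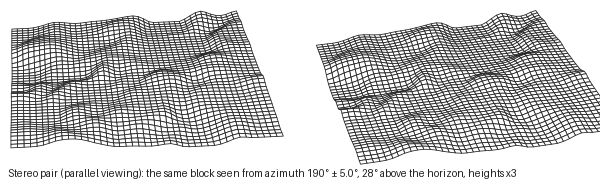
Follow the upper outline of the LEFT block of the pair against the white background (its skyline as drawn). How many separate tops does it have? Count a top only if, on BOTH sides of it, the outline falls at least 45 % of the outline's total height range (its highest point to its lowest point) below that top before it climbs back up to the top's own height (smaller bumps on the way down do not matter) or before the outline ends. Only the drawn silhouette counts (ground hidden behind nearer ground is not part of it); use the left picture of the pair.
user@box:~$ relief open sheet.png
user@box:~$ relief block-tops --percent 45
1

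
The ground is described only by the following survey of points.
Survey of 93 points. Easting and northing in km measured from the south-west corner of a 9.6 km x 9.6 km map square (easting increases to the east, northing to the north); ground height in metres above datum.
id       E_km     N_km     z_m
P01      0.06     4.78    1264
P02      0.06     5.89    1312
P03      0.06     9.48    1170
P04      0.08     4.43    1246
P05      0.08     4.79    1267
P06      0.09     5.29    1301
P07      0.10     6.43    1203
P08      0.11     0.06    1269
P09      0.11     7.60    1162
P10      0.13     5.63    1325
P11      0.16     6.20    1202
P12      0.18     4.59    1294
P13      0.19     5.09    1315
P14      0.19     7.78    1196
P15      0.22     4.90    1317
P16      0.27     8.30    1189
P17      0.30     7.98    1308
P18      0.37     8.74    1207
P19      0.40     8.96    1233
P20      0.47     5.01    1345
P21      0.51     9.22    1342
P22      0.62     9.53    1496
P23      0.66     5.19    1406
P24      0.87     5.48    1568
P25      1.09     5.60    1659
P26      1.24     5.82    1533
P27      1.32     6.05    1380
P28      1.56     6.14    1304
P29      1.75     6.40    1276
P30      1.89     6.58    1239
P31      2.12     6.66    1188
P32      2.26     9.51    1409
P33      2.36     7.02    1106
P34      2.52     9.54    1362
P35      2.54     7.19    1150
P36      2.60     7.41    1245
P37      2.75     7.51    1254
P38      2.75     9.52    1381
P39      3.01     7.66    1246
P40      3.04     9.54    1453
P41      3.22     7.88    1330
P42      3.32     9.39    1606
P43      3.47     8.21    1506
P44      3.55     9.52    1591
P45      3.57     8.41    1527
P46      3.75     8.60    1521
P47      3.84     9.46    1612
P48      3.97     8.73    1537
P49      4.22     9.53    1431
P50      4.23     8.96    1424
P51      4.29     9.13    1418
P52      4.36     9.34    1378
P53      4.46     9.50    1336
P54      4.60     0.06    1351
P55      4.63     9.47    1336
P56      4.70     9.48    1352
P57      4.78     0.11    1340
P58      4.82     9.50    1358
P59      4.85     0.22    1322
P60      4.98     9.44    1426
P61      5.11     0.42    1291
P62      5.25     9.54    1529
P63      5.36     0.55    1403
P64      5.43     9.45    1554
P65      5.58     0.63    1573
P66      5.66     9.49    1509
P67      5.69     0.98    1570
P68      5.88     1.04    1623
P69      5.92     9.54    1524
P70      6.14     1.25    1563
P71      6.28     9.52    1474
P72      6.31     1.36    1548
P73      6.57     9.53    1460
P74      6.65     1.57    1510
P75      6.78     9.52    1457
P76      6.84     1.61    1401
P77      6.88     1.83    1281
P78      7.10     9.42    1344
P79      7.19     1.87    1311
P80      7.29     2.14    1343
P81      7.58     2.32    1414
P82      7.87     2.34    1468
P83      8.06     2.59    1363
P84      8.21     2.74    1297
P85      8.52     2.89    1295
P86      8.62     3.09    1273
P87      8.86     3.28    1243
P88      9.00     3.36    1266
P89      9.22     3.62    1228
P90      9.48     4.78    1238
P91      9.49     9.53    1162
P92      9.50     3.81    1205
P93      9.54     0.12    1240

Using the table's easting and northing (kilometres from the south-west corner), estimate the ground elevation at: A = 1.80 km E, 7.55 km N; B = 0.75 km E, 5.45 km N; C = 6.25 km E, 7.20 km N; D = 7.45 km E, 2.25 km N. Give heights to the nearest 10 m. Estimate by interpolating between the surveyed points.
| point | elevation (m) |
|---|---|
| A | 1400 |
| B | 1510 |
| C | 1400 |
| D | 1380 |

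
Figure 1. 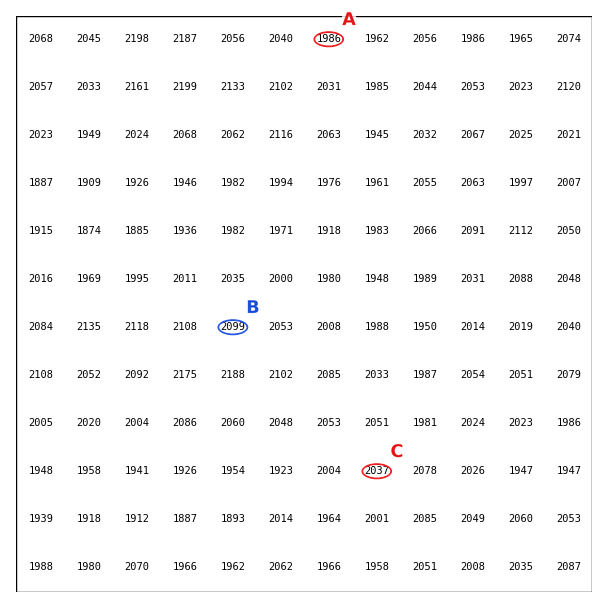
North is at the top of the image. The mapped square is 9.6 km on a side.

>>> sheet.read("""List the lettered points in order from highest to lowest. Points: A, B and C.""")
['B', 'C', 'A']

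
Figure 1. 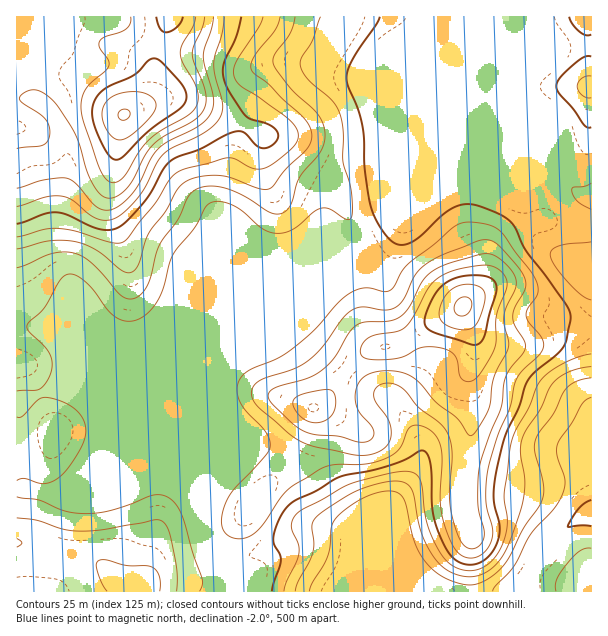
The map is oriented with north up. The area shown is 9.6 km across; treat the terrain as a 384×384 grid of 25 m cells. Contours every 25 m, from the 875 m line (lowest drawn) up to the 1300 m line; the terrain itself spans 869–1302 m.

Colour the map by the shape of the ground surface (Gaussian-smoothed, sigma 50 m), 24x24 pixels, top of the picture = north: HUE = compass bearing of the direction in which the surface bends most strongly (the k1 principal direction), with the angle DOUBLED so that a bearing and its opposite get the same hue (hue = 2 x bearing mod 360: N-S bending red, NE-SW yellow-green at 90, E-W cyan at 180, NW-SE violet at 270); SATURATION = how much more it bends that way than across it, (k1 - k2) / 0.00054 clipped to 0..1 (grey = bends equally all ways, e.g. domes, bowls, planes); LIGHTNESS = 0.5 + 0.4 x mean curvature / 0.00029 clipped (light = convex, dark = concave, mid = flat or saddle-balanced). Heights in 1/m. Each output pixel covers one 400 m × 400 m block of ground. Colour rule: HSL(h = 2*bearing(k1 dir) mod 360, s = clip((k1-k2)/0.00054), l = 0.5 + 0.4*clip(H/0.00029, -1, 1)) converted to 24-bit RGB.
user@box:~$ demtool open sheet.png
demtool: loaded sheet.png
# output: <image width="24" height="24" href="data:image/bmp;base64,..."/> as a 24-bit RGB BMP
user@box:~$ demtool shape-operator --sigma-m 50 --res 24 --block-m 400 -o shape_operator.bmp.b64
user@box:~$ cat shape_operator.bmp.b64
<image width="24" height="24" href="data:image/bmp;base64,Qk32BgAAAAAAADYAAAAoAAAAGAAAABgAAAABABgAAAAAAMAGAAATCwAAEwsAAAAAAAAAAAAAf39qfXdpbnV6gZeGeY2jvLygtX6kPUqhZX+rtI+124Z5i2VGOGRiUISDf3+Af3+Ag2J0aAAShF8AYJEACV4tLIWmjoW0r5CRcIeedJm1cY6/hpmzdpCXo5pzt5JySEODgU5IeZQzvMJd15zRT2C9NmORf3+Af3+AeAt8yyfW8tnc4/PYALq1C2RfP4eHwamijpfPc4+7ZHOminGmtnm1qnaWv7eJUC18vUW80KaCRcUjW4k1nVA9LVBrfIB/dnGBSgZ6gXWv4vfU7/PYsy32IEdiE2U4ULgxh3U7gms4bWg8X3I3aoJGrI19xmN0dkiEPWKd26q845Wbby9Okoc1VXUvE04OTC4YHzByk6Su8//Mnt1FmyGes23OQn24OHJDgGFQpZtRVIFwf4B+bYJmbI5Aj1FGgH9/R4d6WKpl5Y+rxGLjyY/MvEKYjE8/G1Q0AnNTSqiP//rMz6JONU15gJ6ndkm5hlG4c1SYuJ6GU5OAa4CDgH9/gH9/gH9/f3+Af4B/Qn5osoJSnzZEui4wxTih0qnKe8bdAKzOHVxu//Ce5rtpK4p/V313YEhwemuHWkmZuq+hj5WtSlmMgH9/gH9/gIB/f3+Af3+Aflh8dCYjqCQhmsheV8rWzOHpraXfTxN8I1dYyO5u+M6YQ2w/Mks3R2pXW393R42Pl7iOsFqOgFuHgH9/gIB/gIB/f3+Af3aBlRB+a1/ErNfr3OPvZ8vBS7Rpmip7sRK0cb6+asJm6s+ps3rJPmOtTI6dSmZ2YZdCR5oxglhdgH9/gIB/gIB/gIB/f3+AUVOGRZruudnwhqTVznKv4214cEMnLBkWRo1UhrumtIF/wOBqqVJHekNBW1A8SUM1naTHX1axcXKCgH+Af4CAgIB/gIB/f3+AeYCBKZM/Tnwrd2xIhFtj4ViG+FPHZ33PQtauRH5NrWtB5MiArkqvsl/GYUq8SEW3lX5Wi0xpfnyAgHx8h39ZdYJxf4B/f3+Af3+Af4B/YoFkPnxOUW58onifqLfcyrH0+TjwpClaccYnkPh7RJnjiGrgpVTZWFHIhoJtbIxvbnuBijtow5haL6ZCZ4OAf3+Af3+Af4B/f4B/dIF4LXdfWq19h8txMS1x9B707aL38NvbvOl+FTcWOz0hdrBjT3LDf45pfYlwbEVwfUtv0s2Ieb97MmuGf3+Af3+AgIB/f4B/f4B/doF8Joo7uq43JCZANnmBmsvP7d7l/8zwsnvvGK//WcTOczN5hplNcmtHVDdLe4Rdu+COi7Z5LUxue4CAf3+AgIB/gIB/gIB/f4B/fIB8e49aO5ChHsK8SchPt7xJ45B35K7Gih++aSE/eUhXjZ1UekVhV0hmaLY0d+9DnXRYT2hvPYFrfoB/gnF2kWhAXIxDd4F3hWNnbcNuPq+3OmR0nJZIc441zOJZy0wfYxA4kEhkpaVXkYekSUelgjnA4cqXbeUrP31UZ5+TR3yQVnJIcSs9w6pmabx9P3h9dKxrcdRzTjZrMmhOXpuLs7qciLhwwCyMn1S8hZGxd46xoX6XT1CNNEGc5L6y6ty2L66fTIJfRysrUCwuX5FQhOJ9bKeoTVqWg8B/irJrTjBxeYB7LoI5fKwmj1sse008e4hannlojXBRlnCqbnezHyaq0aKH+u3JTHaTUCltgUysQJXMd5y8x9ZfUnY6OoRYdrdkpXpcQjp7gIB/f4B/f4F5gH96gH9/eYF5h2J0snxsZJV+ZK2oMBZj0pZf/9iUmjwxI0AzN51DQ4OLVoKr2b3FoJ3SS7vSU6WSnG1vPUCBgIB/gIB/gIB/gIB/gH9/gH9/almEwZtujJLEkzejMBeH0qrT8dza5o/1oW/eUNmgCcreOb/fpNTNq6nUqlrPgm2jcGqcWkSEgIB/gH9/gIB/gH9/gH9/gH5+bTxu1rpbfl9Df0h4H6C9heHU48nY43jmzabl3OnvAXj/O2m8ga9rgGZZlEhwqJN4czmGe22Cf3+AgIB/gH9/gH9/fnqBpUOQeDyw0tqfbGGedHuqU6CGLYEfj3okw31FnNCA2MR2ViE1HkceoaJAbD5EhE5Du6k9MD1kf3+AgH9/gH9/gH9/gH9/eX2BQKyvSXDKud69foB/WYZ8omGLa4ujWqypuKNo88objHIdnUJuSYh4VnQzPXFEYXiMv4Z9TnKGQXpUeYF2gH9/gH9/gH9/f3+AeYB5M2Q3vtQZf3+AdX6AVohxhaNWcVJOpU5R5LukmMuwPGmpl2O0iIi2U5GzRV6FqIR5pnuuWmCuUquSbn6FgH9/gIB/f3+AfWSHi1OgvL2J"/>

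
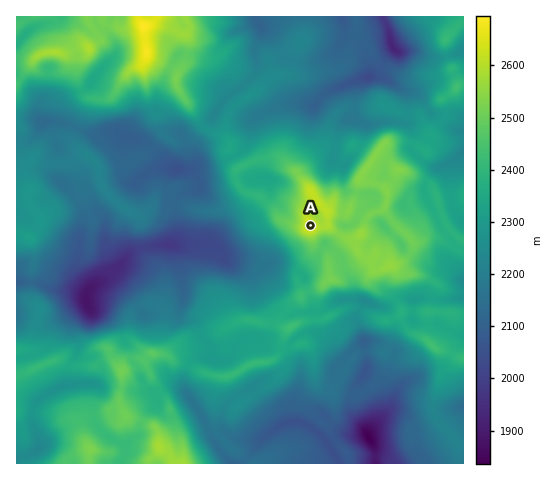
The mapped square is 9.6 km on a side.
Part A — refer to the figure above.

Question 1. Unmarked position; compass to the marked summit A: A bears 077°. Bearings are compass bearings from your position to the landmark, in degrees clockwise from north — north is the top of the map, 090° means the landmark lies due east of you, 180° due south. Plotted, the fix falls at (256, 238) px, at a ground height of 2240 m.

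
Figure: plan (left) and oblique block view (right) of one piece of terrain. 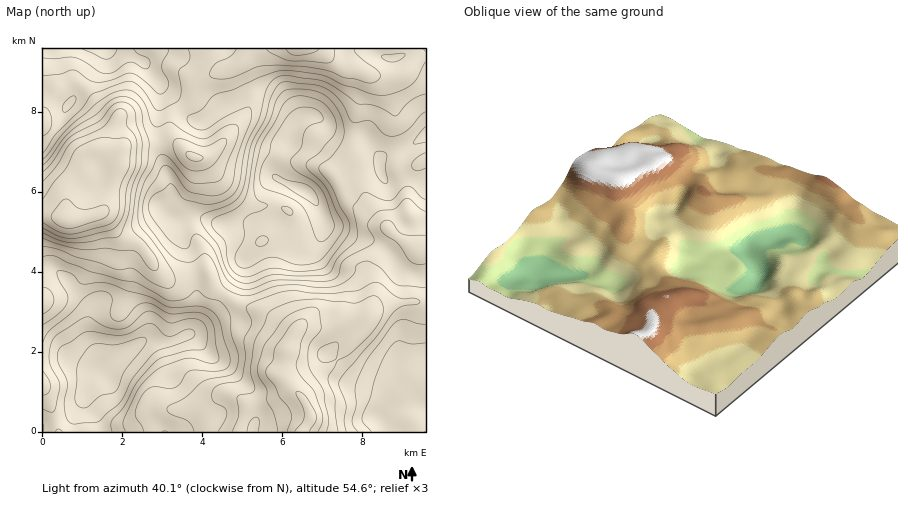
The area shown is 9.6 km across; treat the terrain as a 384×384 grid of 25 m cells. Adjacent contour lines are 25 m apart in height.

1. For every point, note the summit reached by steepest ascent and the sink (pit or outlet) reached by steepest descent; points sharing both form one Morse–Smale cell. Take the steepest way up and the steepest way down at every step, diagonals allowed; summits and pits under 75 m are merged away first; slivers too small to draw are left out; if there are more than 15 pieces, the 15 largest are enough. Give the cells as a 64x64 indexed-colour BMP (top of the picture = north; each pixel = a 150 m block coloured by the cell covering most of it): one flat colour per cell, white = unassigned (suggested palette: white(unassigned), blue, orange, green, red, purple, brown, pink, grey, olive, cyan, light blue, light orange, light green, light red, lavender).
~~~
<image width="64" height="64" href="data:image/bmp;base64,Qk12CAAAAAAAAHYAAAAoAAAAQAAAAEAAAAABAAQAAAAAAAAIAAATCwAAEwsAABAAAAAAAAAA////ALR3HwAOf/8ALKAsACgn1gC9Z5QAS1aMAMJ34wB/f38AIr28AM++FwDox64AeLv/AIrfmACWmP8A1bDFADMzMzMzRERERERERERERERCIiIiIiIiIiIiIiIiiIiIMzMzMzREREREREREREREREIiIiIiIiIiIiIiIiiIiIgzMzMzNERERERERERERERERCIiIiIiIiIiIiIiiIiIiDMzMzNEREREREREREREREREIiIiIiIiIiIiIiIoiIiIMzMzM0RERERERERERERERERCIiIiIiIiIiIiIiiIiIgzMzM0REREREREREREREREREREIiIiIiIiIiIiIoiIiDMzMzREREREREREREREREREREREIiIiIiIiIiIiiIiIMzMzM0REREREREREREREREREREREIiIiIiIiIiKIiIgzMzMzREREREREREREREREREREREIiIiIiIiIiIoiIiDMzMzM0REREREREREREREREREREIiIiIiIiIiIiiIiIMzMzMzM0REREREREREREREREREQiIiIiIiIiIiIoiIgzMzMzMzNERERERERERERERERERCIiIiIiIiIiIiiIiDMzMzMzMzREREREREREREREREREQiIiIiIiIiIiIiIiMzMzMzMzM0RERERERERERERERERCIiIiIiIiIiIiIiIzMzMzMzMzM0REREREREREREREREIiIiIiIiIiIiIiIjMzMzMzMzMzMzMzNERERERERERERCIiIiIiIiIiIiIiMzMzMzMzMzMzMzMzNEREREREREREIiIiIiIiIiIiIiIzMzMzMzMzMzMzMzMzREREREREREIiIiIiIiIiIiIiIjMzMzMzMzMzMzMzMzM0RERERERCIiIiIiIiIiIiIiIiMzMzMzMzMzMzMzMzMzNERERERCIiIiIiIiIiIiIiIiIzMzMzMzMzMzMzMzMzMzREREIiIiIiIiIiIiIiIiIiIjMzMzMzMzMzMzMzMzMzNEQiIiIiIiIiIiIiIiIiIiIiMzMzMzMzMzMzMzMzMzMzQiIiIiIiIiIiIiIiIiIiIiIzMzMzMzMzMzMzMzMzMzEiIiIiIiIiIiIiIiIiIiIiIjMzMzMzMzMzMzMzMzMzERIiIiIiIiIiIiIiIiIiIiIiMzMzMzMzMzMzMzMzMzMRESIiIiIiIiIiIiIiIiIiIiIzMzMzMzMzMzMzERERMxEREiIiIiIiIiIiIiIiIiIhETMzMzMzMzMzMzERERERERESIiIiIiIiIiIiIiIiIRERMzMzMzMzMzMzEREREREREREiIiIiIiIiIiIiIiIhEREzMzMzMzMzMzMREREREREREREiIiIiIiIiIiIiIhERETMzMzMzMzMzMRERERERERERERERIiIiIiIiIiIhERERMzMzMzMzMzMRERERERERERERERERERIiIiIiIhEREREzMzMzMzMzERERERERERERERERERERESIiIhERERERETMzMzMzMxEREREREREREREREREREREREiIRERERERERMzMzMzMzEREREREREREREREREREREREREREREREREREzMxEzMzEREREREREREREREREREREREREREREREREREWZmERERERERERERERERERERERERERERERERERERERERZmYRERERERERERERERERERERERERERERERERERERERFmZhEREREREREREREREREREREREREREREREREREREREWZmERERERERERERERERERERERERERERERERERERERERZmZhERERERERERERERERERERERERERERERERERERERFmZmYREREREREREREREREREREREREREREREREREREREWZmZhERERERERERERERERERERERERERERERERERERERZmZmYRERERERERERERERERERERERERERERERERERERFmZmZhEREREREREREREREREREREREREREREREREREREWZmZmERERERERERERERERERERERERERERERERERERERZmZmZhEREREREREREREREREREREREREREREREVURERFmZmZmZmZmEREREREREREREREREREREREREREVVVVREWZmZmZmZmZmZmZmEREREREREREREREREREREVVVVVVRZmZmZmZmZmZmZmYRERERERERERERERERFVVVVVVVVVVmZmZmZmZmZmZmYRERERERERERERERERFVVVVVVVVVVWZmZmZmZmZmZmZhERERERERERERERERFVVVVVVVVVVVZmZmZmZmZmZmZmYRFVURERERERERVRFVVVVVVVVVVVVmZmZmZmZmZmZmZmFVVVERERERERFVVVVVVVVVVVVVVWZmZmZmZmZmZmZmZ1VVVVERERERFVVVVVVVVVVVVVVVZmZmZmZmZmZmZmZ3dVVVVVERERFVVVVVVVVVVVVVVVVmZmZmZmZmZmZmZ3d1VVVVVRERVVVVVVVVVVVVVVVVVWZmZmZmZmZmZmZ3d3dVVVVVVVVVVVVVVVVVVVVVVVVVZmZmZmZmZmZmZ3d3d3VVVVVVVVVVVVVVVVVVVVVVVVVmZmZmZmZmZmZ3d3d3d1VVVVVVVVVVVVVVVVVVVVVVVWZmZmZmZmZmZnd3d3d3d1VVVVVVVVVVVVVVVVVVVVVVZmZmZmZmZmZnd3d3d3d3VVVVVVVVVVVVVVVVVVVVVVVmZmZmZmZmZ3d3d3d3d3VVVVVVVVVVVVVVVVVVVVVVVWZmZmZmZnd3d3d3d3d3dVVVVVVVVVVVVVVVVVVVVVVV"/>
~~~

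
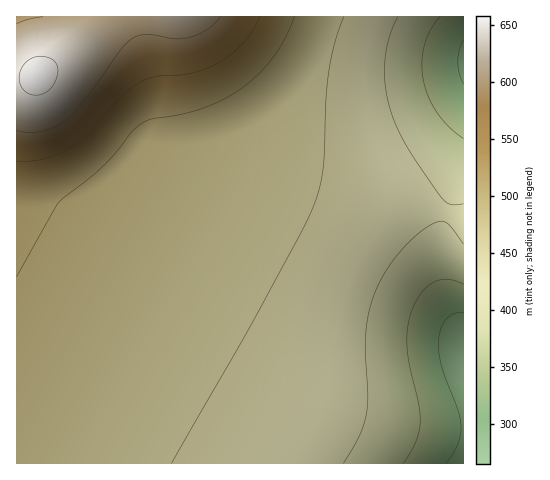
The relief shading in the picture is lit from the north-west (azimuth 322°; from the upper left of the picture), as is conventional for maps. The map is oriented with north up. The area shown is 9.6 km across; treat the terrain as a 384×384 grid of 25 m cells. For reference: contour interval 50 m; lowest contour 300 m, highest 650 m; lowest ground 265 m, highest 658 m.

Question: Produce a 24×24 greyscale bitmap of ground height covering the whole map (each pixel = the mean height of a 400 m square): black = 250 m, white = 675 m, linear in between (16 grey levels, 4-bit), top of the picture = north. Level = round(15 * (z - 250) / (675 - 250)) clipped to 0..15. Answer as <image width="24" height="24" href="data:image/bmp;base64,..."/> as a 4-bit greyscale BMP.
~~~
<image width="24" height="24" href="data:image/bmp;base64,Qk2WAQAAAAAAAHYAAAAoAAAAGAAAABgAAAABAAQAAAAAACABAAATCwAAEwsAABAAAAAAAAAAAAAAABEREQAiIiIAMzMzAERERABVVVUAZmZmAHd3dwCIiIgAmZmZAKqqqgC7u7sAzMzMAN3d3QDu7u4A////AIiIh3d3d3ZmZVVDIoiIiHd3d3ZmZlVEMoiIiHd3d3dmZlVEMoiIiId3d3dmZlVEMoiIiId3d3d2ZlVDIYiIiIh3d3d2ZlVDIZiIiIiHd3d3ZlVDIZiIiIiHd3d3ZlVDIZmIiIiId3d3ZmVDMpmIiIiId3d3ZmVUM5mYiIiIh3d3dmZURJmYiIiIiHd3dmZVVZmZiIiIiHd3d2ZlVZmZmIiIiId3d2ZmVZmZmIiIiId3d3ZmVaqZmYiIiIh3d3ZlVbuqmYiIiIh3d2ZlVMy7qZiIiIiHd2ZVRN3cupmZiIiHd2ZUQ+7dy6mZmYiHd2ZUM+7ty7qqqZiHd2VUMu7t3Mu7uqmId2VUMt7t3MzMy6mYd2ZUMt3d3d3dzLqYh2ZUMw=="/>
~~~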